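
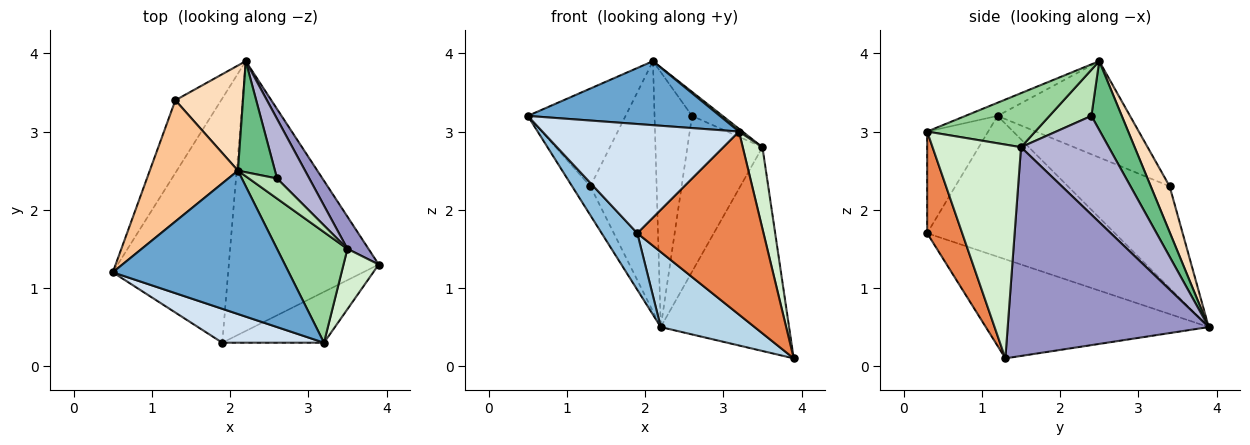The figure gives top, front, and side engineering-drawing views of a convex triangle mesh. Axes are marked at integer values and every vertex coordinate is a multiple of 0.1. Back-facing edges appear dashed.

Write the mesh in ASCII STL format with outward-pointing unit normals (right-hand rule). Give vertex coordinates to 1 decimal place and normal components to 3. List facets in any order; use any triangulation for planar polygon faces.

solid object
 facet normal -0.068 -0.407 0.911
  outer loop
   vertex 3.2 0.3 3.0
   vertex 2.1 2.5 3.9
   vertex 0.5 1.2 3.2
  endloop
 endfacet
 facet normal -0.765 -0.145 -0.627
  outer loop
   vertex 1.9 0.3 1.7
   vertex 0.5 1.2 3.2
   vertex 2.2 3.9 0.5
  endloop
 endfacet
 facet normal -0.537 -0.226 -0.813
  outer loop
   vertex 1.9 0.3 1.7
   vertex 2.2 3.9 0.5
   vertex 3.9 1.3 0.1
  endloop
 endfacet
 facet normal -0.284 -0.916 0.284
  outer loop
   vertex 1.9 0.3 1.7
   vertex 3.2 0.3 3.0
   vertex 0.5 1.2 3.2
  endloop
 endfacet
 facet normal 0.259 -0.931 -0.259
  outer loop
   vertex 1.9 0.3 1.7
   vertex 3.9 1.3 0.1
   vertex 3.2 0.3 3.0
  endloop
 endfacet
 facet normal -0.900 0.162 -0.405
  outer loop
   vertex 1.3 3.4 2.3
   vertex 2.2 3.9 0.5
   vertex 0.5 1.2 3.2
  endloop
 endfacet
 facet normal -0.648 0.478 0.593
  outer loop
   vertex 1.3 3.4 2.3
   vertex 0.5 1.2 3.2
   vertex 2.1 2.5 3.9
  endloop
 endfacet
 facet normal 0.254 0.892 0.375
  outer loop
   vertex 1.3 3.4 2.3
   vertex 2.1 2.5 3.9
   vertex 2.2 3.9 0.5
  endloop
 endfacet
 facet normal 0.596 0.736 0.321
  outer loop
   vertex 2.6 2.4 3.2
   vertex 2.2 3.9 0.5
   vertex 2.1 2.5 3.9
  endloop
 endfacet
 facet normal 0.609 -0.020 0.793
  outer loop
   vertex 3.5 1.5 2.8
   vertex 2.1 2.5 3.9
   vertex 3.2 0.3 3.0
  endloop
 endfacet
 facet normal 0.725 0.528 0.442
  outer loop
   vertex 3.5 1.5 2.8
   vertex 2.6 2.4 3.2
   vertex 2.1 2.5 3.9
  endloop
 endfacet
 facet normal 0.964 -0.214 0.159
  outer loop
   vertex 3.5 1.5 2.8
   vertex 3.2 0.3 3.0
   vertex 3.9 1.3 0.1
  endloop
 endfacet
 facet normal 0.840 0.536 0.085
  outer loop
   vertex 3.5 1.5 2.8
   vertex 3.9 1.3 0.1
   vertex 2.2 3.9 0.5
  endloop
 endfacet
 facet normal 0.738 0.631 0.241
  outer loop
   vertex 3.5 1.5 2.8
   vertex 2.2 3.9 0.5
   vertex 2.6 2.4 3.2
  endloop
 endfacet
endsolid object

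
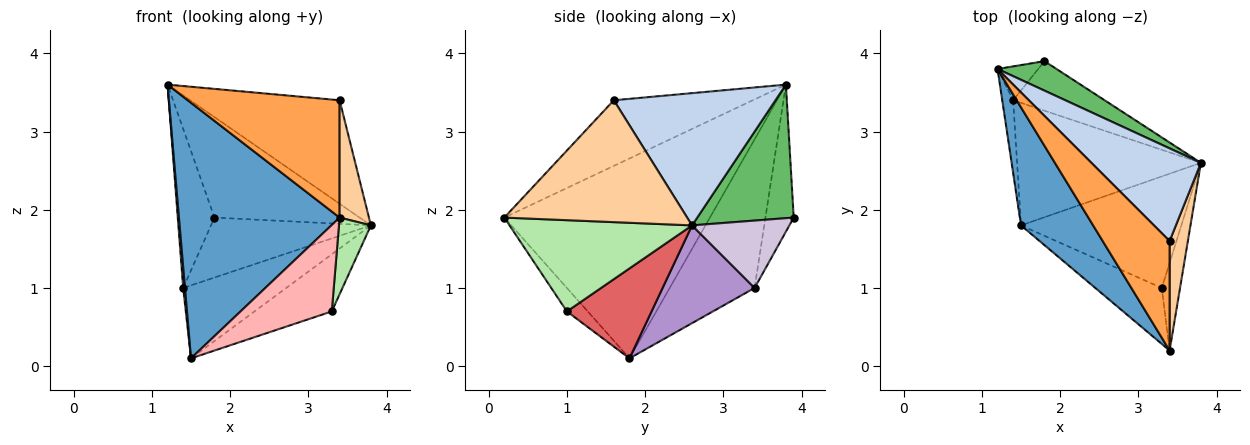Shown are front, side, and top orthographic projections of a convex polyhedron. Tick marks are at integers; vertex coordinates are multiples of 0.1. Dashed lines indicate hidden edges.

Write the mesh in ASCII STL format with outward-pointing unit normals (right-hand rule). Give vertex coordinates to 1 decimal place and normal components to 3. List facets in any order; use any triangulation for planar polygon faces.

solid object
 facet normal -0.758 -0.592 0.273
  outer loop
   vertex 1.5 1.8 0.1
   vertex 3.4 0.2 1.9
   vertex 1.2 3.8 3.6
  endloop
 endfacet
 facet normal 0.627 0.580 0.519
  outer loop
   vertex 3.4 1.6 3.4
   vertex 3.8 2.6 1.8
   vertex 1.2 3.8 3.6
  endloop
 endfacet
 facet normal -0.556 -0.608 0.567
  outer loop
   vertex 3.4 1.6 3.4
   vertex 1.2 3.8 3.6
   vertex 3.4 0.2 1.9
  endloop
 endfacet
 facet normal 0.977 -0.157 0.146
  outer loop
   vertex 3.4 1.6 3.4
   vertex 3.4 0.2 1.9
   vertex 3.8 2.6 1.8
  endloop
 endfacet
 facet normal 0.538 0.809 0.237
  outer loop
   vertex 1.8 3.9 1.9
   vertex 1.2 3.8 3.6
   vertex 3.8 2.6 1.8
  endloop
 endfacet
 facet normal 0.966 -0.169 -0.193
  outer loop
   vertex 3.3 1.0 0.7
   vertex 3.8 2.6 1.8
   vertex 3.4 0.2 1.9
  endloop
 endfacet
 facet normal 0.447 0.408 -0.796
  outer loop
   vertex 3.3 1.0 0.7
   vertex 1.5 1.8 0.1
   vertex 3.8 2.6 1.8
  endloop
 endfacet
 facet normal -0.188 -0.824 -0.534
  outer loop
   vertex 3.3 1.0 0.7
   vertex 3.4 0.2 1.9
   vertex 1.5 1.8 0.1
  endloop
 endfacet
 facet normal 0.416 0.466 -0.781
  outer loop
   vertex 1.4 3.4 1.0
   vertex 3.8 2.6 1.8
   vertex 1.5 1.8 0.1
  endloop
 endfacet
 facet normal 0.425 0.698 -0.577
  outer loop
   vertex 1.4 3.4 1.0
   vertex 1.8 3.9 1.9
   vertex 3.8 2.6 1.8
  endloop
 endfacet
 facet normal -0.997 -0.021 -0.073
  outer loop
   vertex 1.4 3.4 1.0
   vertex 1.5 1.8 0.1
   vertex 1.2 3.8 3.6
  endloop
 endfacet
 facet normal -0.602 0.781 -0.166
  outer loop
   vertex 1.4 3.4 1.0
   vertex 1.2 3.8 3.6
   vertex 1.8 3.9 1.9
  endloop
 endfacet
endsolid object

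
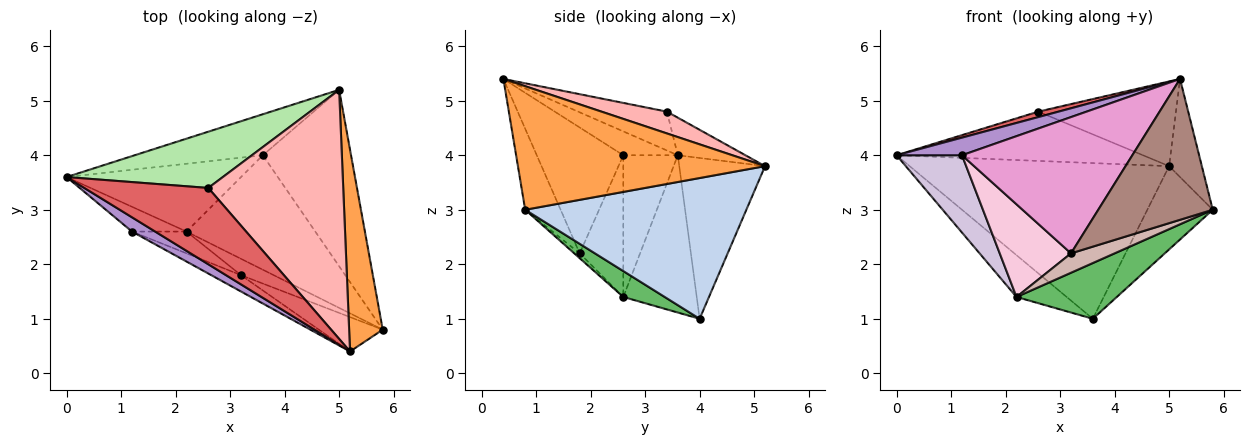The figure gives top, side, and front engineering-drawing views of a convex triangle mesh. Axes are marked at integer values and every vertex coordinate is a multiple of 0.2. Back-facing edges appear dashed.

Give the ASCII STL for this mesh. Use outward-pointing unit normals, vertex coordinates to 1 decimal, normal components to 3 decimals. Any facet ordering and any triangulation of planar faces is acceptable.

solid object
 facet normal -0.304 0.921 -0.243
  outer loop
   vertex 3.6 4.0 1.0
   vertex 0.0 3.6 4.0
   vertex 5.0 5.2 3.8
  endloop
 endfacet
 facet normal 0.822 0.243 -0.515
  outer loop
   vertex 3.6 4.0 1.0
   vertex 5.0 5.2 3.8
   vertex 5.8 0.8 3.0
  endloop
 endfacet
 facet normal 0.957 0.127 0.260
  outer loop
   vertex 5.2 0.4 5.4
   vertex 5.8 0.8 3.0
   vertex 5.0 5.2 3.8
  endloop
 endfacet
 facet normal -0.609 0.416 -0.675
  outer loop
   vertex 2.2 2.6 1.4
   vertex 0.0 3.6 4.0
   vertex 3.6 4.0 1.0
  endloop
 endfacet
 facet normal 0.178 -0.431 -0.885
  outer loop
   vertex 2.2 2.6 1.4
   vertex 3.6 4.0 1.0
   vertex 5.8 0.8 3.0
  endloop
 endfacet
 facet normal -0.178 0.648 0.740
  outer loop
   vertex 2.6 3.4 4.8
   vertex 5.0 5.2 3.8
   vertex 0.0 3.6 4.0
  endloop
 endfacet
 facet normal -0.298 -0.068 0.952
  outer loop
   vertex 2.6 3.4 4.8
   vertex 0.0 3.6 4.0
   vertex 5.2 0.4 5.4
  endloop
 endfacet
 facet normal 0.151 0.318 0.936
  outer loop
   vertex 2.6 3.4 4.8
   vertex 5.2 0.4 5.4
   vertex 5.0 5.2 3.8
  endloop
 endfacet
 facet normal -0.544 -0.652 0.528
  outer loop
   vertex 1.2 2.6 4.0
   vertex 5.2 0.4 5.4
   vertex 0.0 3.6 4.0
  endloop
 endfacet
 facet normal -0.622 -0.746 -0.239
  outer loop
   vertex 1.2 2.6 4.0
   vertex 0.0 3.6 4.0
   vertex 2.2 2.6 1.4
  endloop
 endfacet
 facet normal -0.288 -0.930 -0.227
  outer loop
   vertex 3.2 1.8 2.2
   vertex 5.8 0.8 3.0
   vertex 5.2 0.4 5.4
  endloop
 endfacet
 facet normal -0.095 -0.761 -0.642
  outer loop
   vertex 3.2 1.8 2.2
   vertex 2.2 2.6 1.4
   vertex 5.8 0.8 3.0
  endloop
 endfacet
 facet normal -0.450 -0.886 -0.106
  outer loop
   vertex 3.2 1.8 2.2
   vertex 5.2 0.4 5.4
   vertex 1.2 2.6 4.0
  endloop
 endfacet
 facet normal -0.512 -0.836 -0.197
  outer loop
   vertex 3.2 1.8 2.2
   vertex 1.2 2.6 4.0
   vertex 2.2 2.6 1.4
  endloop
 endfacet
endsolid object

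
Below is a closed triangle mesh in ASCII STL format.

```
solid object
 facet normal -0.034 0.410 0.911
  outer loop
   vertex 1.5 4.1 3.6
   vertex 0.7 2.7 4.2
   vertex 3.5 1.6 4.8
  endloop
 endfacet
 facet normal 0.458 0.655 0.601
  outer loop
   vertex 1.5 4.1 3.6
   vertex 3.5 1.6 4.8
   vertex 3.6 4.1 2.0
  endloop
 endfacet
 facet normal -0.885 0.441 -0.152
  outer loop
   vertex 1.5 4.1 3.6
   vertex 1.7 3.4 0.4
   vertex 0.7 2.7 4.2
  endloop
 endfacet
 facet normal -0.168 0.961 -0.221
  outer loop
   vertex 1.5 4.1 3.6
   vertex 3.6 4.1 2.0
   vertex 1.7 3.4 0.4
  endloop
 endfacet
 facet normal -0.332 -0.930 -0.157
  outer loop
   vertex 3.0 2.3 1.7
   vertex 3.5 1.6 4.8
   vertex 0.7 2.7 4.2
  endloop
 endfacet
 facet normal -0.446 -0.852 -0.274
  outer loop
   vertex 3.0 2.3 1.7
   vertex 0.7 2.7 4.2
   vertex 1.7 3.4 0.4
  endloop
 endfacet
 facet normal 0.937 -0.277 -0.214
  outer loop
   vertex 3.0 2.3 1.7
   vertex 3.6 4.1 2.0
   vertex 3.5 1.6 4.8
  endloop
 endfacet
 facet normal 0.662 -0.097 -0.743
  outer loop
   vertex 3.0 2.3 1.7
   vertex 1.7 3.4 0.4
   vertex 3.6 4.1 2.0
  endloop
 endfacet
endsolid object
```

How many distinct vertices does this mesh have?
6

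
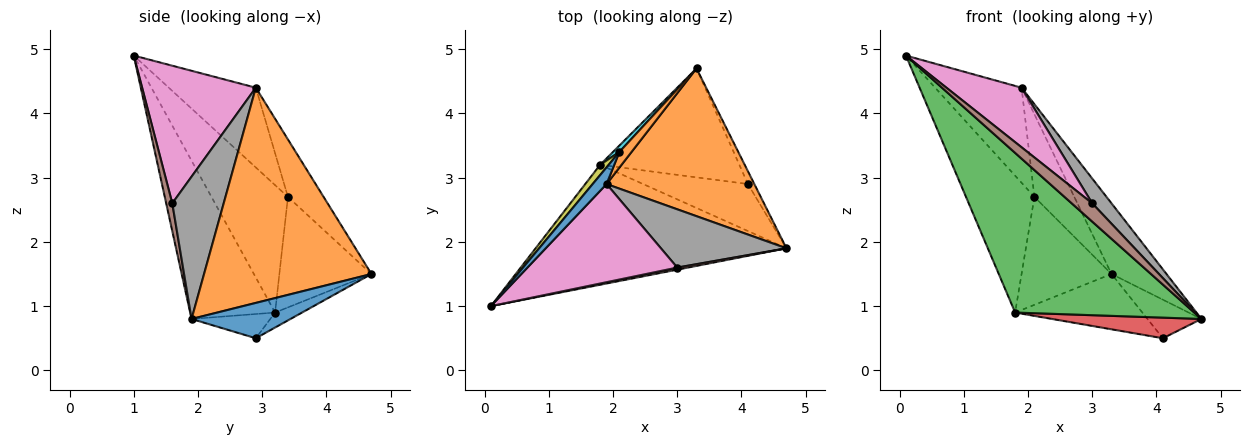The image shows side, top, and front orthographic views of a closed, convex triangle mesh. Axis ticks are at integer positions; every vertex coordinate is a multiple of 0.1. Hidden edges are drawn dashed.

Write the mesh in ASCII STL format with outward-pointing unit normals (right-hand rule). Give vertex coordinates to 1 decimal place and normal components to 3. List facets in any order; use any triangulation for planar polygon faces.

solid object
 facet normal 0.867 0.473 -0.158
  outer loop
   vertex 4.1 2.9 0.5
   vertex 3.3 4.7 1.5
   vertex 4.7 1.9 0.8
  endloop
 endfacet
 facet normal 0.796 0.261 0.546
  outer loop
   vertex 1.9 2.9 4.4
   vertex 4.7 1.9 0.8
   vertex 3.3 4.7 1.5
  endloop
 endfacet
 facet normal -0.354 -0.748 -0.562
  outer loop
   vertex 1.8 3.2 0.9
   vertex 4.7 1.9 0.8
   vertex 0.1 1.0 4.9
  endloop
 endfacet
 facet normal -0.207 -0.393 -0.896
  outer loop
   vertex 1.8 3.2 0.9
   vertex 4.1 2.9 0.5
   vertex 4.7 1.9 0.8
  endloop
 endfacet
 facet normal -0.096 0.451 -0.888
  outer loop
   vertex 1.8 3.2 0.9
   vertex 3.3 4.7 1.5
   vertex 4.1 2.9 0.5
  endloop
 endfacet
 facet normal 0.284 -0.953 0.109
  outer loop
   vertex 3.0 1.6 2.6
   vertex 0.1 1.0 4.9
   vertex 4.7 1.9 0.8
  endloop
 endfacet
 facet normal 0.618 -0.408 0.672
  outer loop
   vertex 3.0 1.6 2.6
   vertex 1.9 2.9 4.4
   vertex 0.1 1.0 4.9
  endloop
 endfacet
 facet normal 0.722 -0.271 0.637
  outer loop
   vertex 3.0 1.6 2.6
   vertex 4.7 1.9 0.8
   vertex 1.9 2.9 4.4
  endloop
 endfacet
 facet normal -0.744 0.666 0.050
  outer loop
   vertex 2.1 3.4 2.7
   vertex 1.8 3.2 0.9
   vertex 0.1 1.0 4.9
  endloop
 endfacet
 facet normal -0.715 0.698 0.042
  outer loop
   vertex 2.1 3.4 2.7
   vertex 3.3 4.7 1.5
   vertex 1.8 3.2 0.9
  endloop
 endfacet
 facet normal -0.704 0.699 0.123
  outer loop
   vertex 2.1 3.4 2.7
   vertex 0.1 1.0 4.9
   vertex 1.9 2.9 4.4
  endloop
 endfacet
 facet normal -0.660 0.738 0.139
  outer loop
   vertex 2.1 3.4 2.7
   vertex 1.9 2.9 4.4
   vertex 3.3 4.7 1.5
  endloop
 endfacet
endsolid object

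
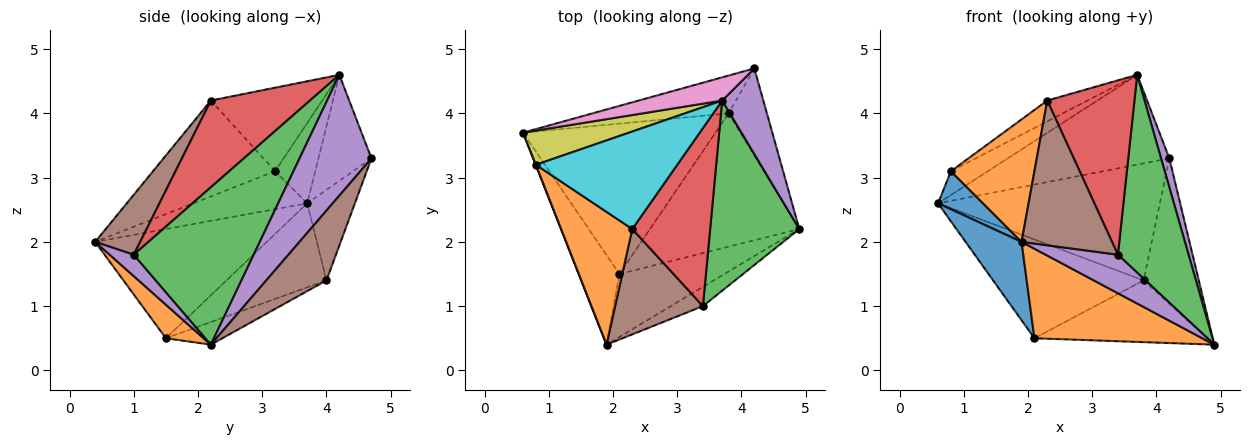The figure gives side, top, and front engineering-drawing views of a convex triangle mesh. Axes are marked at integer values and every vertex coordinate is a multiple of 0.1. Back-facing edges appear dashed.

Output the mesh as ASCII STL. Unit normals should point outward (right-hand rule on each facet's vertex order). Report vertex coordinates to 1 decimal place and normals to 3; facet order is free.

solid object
 facet normal -0.896 -0.292 -0.334
  outer loop
   vertex 2.1 1.5 0.5
   vertex 1.9 0.4 2.0
   vertex 0.6 3.7 2.6
  endloop
 endfacet
 facet normal 0.181 -0.804 -0.566
  outer loop
   vertex 2.1 1.5 0.5
   vertex 4.9 2.2 0.4
   vertex 1.9 0.4 2.0
  endloop
 endfacet
 facet normal -0.343 0.516 -0.785
  outer loop
   vertex 3.8 4.0 1.4
   vertex 2.1 1.5 0.5
   vertex 0.6 3.7 2.6
  endloop
 endfacet
 facet normal -0.136 0.416 -0.899
  outer loop
   vertex 3.8 4.0 1.4
   vertex 4.9 2.2 0.4
   vertex 2.1 1.5 0.5
  endloop
 endfacet
 facet normal 0.941 -0.108 0.320
  outer loop
   vertex 4.2 4.7 3.3
   vertex 3.7 4.2 4.6
   vertex 4.9 2.2 0.4
  endloop
 endfacet
 facet normal 0.684 0.626 -0.375
  outer loop
   vertex 4.2 4.7 3.3
   vertex 4.9 2.2 0.4
   vertex 3.8 4.0 1.4
  endloop
 endfacet
 facet normal -0.303 0.923 0.238
  outer loop
   vertex 4.2 4.7 3.3
   vertex 0.6 3.7 2.6
   vertex 3.7 4.2 4.6
  endloop
 endfacet
 facet normal -0.200 0.932 -0.301
  outer loop
   vertex 4.2 4.7 3.3
   vertex 3.8 4.0 1.4
   vertex 0.6 3.7 2.6
  endloop
 endfacet
 facet normal -0.528 0.486 0.697
  outer loop
   vertex 0.8 3.2 3.1
   vertex 3.7 4.2 4.6
   vertex 0.6 3.7 2.6
  endloop
 endfacet
 facet normal -0.500 0.181 0.847
  outer loop
   vertex 0.8 3.2 3.1
   vertex 2.3 2.2 4.2
   vertex 3.7 4.2 4.6
  endloop
 endfacet
 facet normal -0.930 -0.367 0.005
  outer loop
   vertex 0.8 3.2 3.1
   vertex 0.6 3.7 2.6
   vertex 1.9 0.4 2.0
  endloop
 endfacet
 facet normal -0.704 -0.482 0.522
  outer loop
   vertex 0.8 3.2 3.1
   vertex 1.9 0.4 2.0
   vertex 2.3 2.2 4.2
  endloop
 endfacet
 facet normal 0.774 -0.456 0.439
  outer loop
   vertex 3.4 1.0 1.8
   vertex 4.9 2.2 0.4
   vertex 3.7 4.2 4.6
  endloop
 endfacet
 facet normal 0.623 -0.548 0.559
  outer loop
   vertex 3.4 1.0 1.8
   vertex 3.7 4.2 4.6
   vertex 2.3 2.2 4.2
  endloop
 endfacet
 facet normal 0.286 -0.857 -0.429
  outer loop
   vertex 3.4 1.0 1.8
   vertex 1.9 0.4 2.0
   vertex 4.9 2.2 0.4
  endloop
 endfacet
 facet normal 0.373 -0.750 0.546
  outer loop
   vertex 3.4 1.0 1.8
   vertex 2.3 2.2 4.2
   vertex 1.9 0.4 2.0
  endloop
 endfacet
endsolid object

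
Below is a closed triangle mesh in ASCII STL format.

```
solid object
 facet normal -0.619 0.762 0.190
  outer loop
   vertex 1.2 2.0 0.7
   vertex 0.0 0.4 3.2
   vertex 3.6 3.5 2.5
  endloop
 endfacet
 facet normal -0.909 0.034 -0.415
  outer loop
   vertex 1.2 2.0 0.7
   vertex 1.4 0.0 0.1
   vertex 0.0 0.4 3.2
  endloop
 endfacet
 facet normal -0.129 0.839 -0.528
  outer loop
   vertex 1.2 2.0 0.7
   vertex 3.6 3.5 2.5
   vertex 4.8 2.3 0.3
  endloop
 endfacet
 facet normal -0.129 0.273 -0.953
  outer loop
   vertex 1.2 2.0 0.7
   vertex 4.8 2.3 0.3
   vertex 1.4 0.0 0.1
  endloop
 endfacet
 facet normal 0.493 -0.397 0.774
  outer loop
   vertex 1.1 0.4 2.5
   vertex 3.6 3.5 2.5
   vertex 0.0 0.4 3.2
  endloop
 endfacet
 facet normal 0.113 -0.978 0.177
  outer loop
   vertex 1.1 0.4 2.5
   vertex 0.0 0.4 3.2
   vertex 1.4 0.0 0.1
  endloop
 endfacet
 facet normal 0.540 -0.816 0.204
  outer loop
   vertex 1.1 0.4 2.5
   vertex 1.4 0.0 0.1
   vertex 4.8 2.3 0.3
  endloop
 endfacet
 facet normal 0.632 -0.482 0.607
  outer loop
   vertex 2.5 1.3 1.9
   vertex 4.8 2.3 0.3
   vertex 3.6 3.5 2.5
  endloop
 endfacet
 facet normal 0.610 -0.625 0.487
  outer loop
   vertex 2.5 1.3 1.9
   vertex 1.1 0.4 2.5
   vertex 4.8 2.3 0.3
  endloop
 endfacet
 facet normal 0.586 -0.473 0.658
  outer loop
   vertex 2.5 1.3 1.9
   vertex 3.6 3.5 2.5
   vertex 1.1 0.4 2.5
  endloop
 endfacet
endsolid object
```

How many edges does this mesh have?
15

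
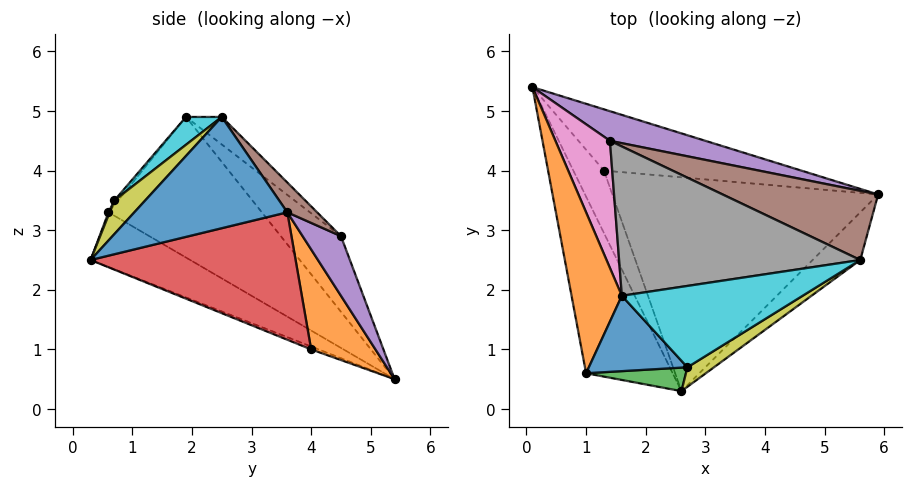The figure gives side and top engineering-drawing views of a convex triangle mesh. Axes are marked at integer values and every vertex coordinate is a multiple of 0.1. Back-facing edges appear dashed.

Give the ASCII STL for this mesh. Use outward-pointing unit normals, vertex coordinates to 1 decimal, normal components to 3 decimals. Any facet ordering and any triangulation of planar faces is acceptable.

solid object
 facet normal 0.709 -0.636 -0.304
  outer loop
   vertex 5.6 2.5 4.9
   vertex 2.6 0.3 2.5
   vertex 5.9 3.6 3.3
  endloop
 endfacet
 facet normal 0.451 0.069 -0.890
  outer loop
   vertex 1.3 4.0 1.0
   vertex 0.1 5.4 0.5
   vertex 5.9 3.6 3.3
  endloop
 endfacet
 facet normal -0.087 -0.400 -0.912
  outer loop
   vertex 1.3 4.0 1.0
   vertex 2.6 0.3 2.5
   vertex 0.1 5.4 0.5
  endloop
 endfacet
 facet normal 0.423 -0.209 -0.882
  outer loop
   vertex 1.3 4.0 1.0
   vertex 5.9 3.6 3.3
   vertex 2.6 0.3 2.5
  endloop
 endfacet
 facet normal 0.166 0.950 0.266
  outer loop
   vertex 1.4 4.5 2.9
   vertex 5.9 3.6 3.3
   vertex 0.1 5.4 0.5
  endloop
 endfacet
 facet normal 0.111 0.809 0.577
  outer loop
   vertex 1.4 4.5 2.9
   vertex 5.6 2.5 4.9
   vertex 5.9 3.6 3.3
  endloop
 endfacet
 facet normal -0.756 0.361 0.545
  outer loop
   vertex 1.4 4.5 2.9
   vertex 0.1 5.4 0.5
   vertex 1.6 1.9 4.9
  endloop
 endfacet
 facet normal -0.090 0.603 0.793
  outer loop
   vertex 1.4 4.5 2.9
   vertex 1.6 1.9 4.9
   vertex 5.6 2.5 4.9
  endloop
 endfacet
 facet normal 0.390 -0.868 0.308
  outer loop
   vertex 2.7 0.7 3.5
   vertex 2.6 0.3 2.5
   vertex 5.6 2.5 4.9
  endloop
 endfacet
 facet normal 0.107 -0.712 0.694
  outer loop
   vertex 2.7 0.7 3.5
   vertex 5.6 2.5 4.9
   vertex 1.6 1.9 4.9
  endloop
 endfacet
 facet normal -0.030 -0.770 0.637
  outer loop
   vertex 1.0 0.6 3.3
   vertex 2.7 0.7 3.5
   vertex 1.6 1.9 4.9
  endloop
 endfacet
 facet normal -0.941 0.020 0.337
  outer loop
   vertex 1.0 0.6 3.3
   vertex 1.6 1.9 4.9
   vertex 0.1 5.4 0.5
  endloop
 endfacet
 facet normal 0.011 -0.929 0.370
  outer loop
   vertex 1.0 0.6 3.3
   vertex 2.6 0.3 2.5
   vertex 2.7 0.7 3.5
  endloop
 endfacet
 facet normal -0.459 -0.510 -0.727
  outer loop
   vertex 1.0 0.6 3.3
   vertex 0.1 5.4 0.5
   vertex 2.6 0.3 2.5
  endloop
 endfacet
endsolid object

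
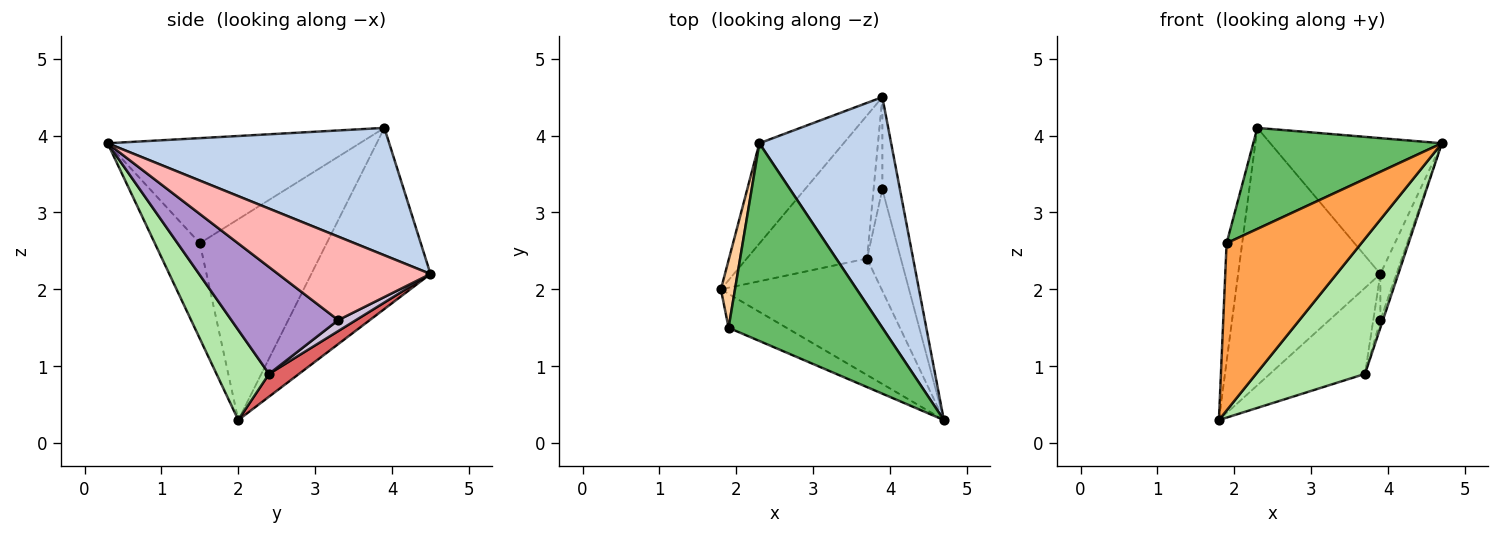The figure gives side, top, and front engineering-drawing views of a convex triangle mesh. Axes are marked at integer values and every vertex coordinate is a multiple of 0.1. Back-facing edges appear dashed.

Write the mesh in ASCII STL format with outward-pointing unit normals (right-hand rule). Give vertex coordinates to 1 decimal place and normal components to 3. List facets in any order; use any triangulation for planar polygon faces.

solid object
 facet normal -0.615 0.734 -0.286
  outer loop
   vertex 2.3 3.9 4.1
   vertex 3.9 4.5 2.2
   vertex 1.8 2.0 0.3
  endloop
 endfacet
 facet normal 0.640 0.390 0.662
  outer loop
   vertex 2.3 3.9 4.1
   vertex 4.7 0.3 3.9
   vertex 3.9 4.5 2.2
  endloop
 endfacet
 facet normal -0.311 -0.931 -0.189
  outer loop
   vertex 1.9 1.5 2.6
   vertex 1.8 2.0 0.3
   vertex 4.7 0.3 3.9
  endloop
 endfacet
 facet normal -0.990 0.122 0.069
  outer loop
   vertex 1.9 1.5 2.6
   vertex 2.3 3.9 4.1
   vertex 1.8 2.0 0.3
  endloop
 endfacet
 facet normal -0.520 -0.389 0.761
  outer loop
   vertex 1.9 1.5 2.6
   vertex 4.7 0.3 3.9
   vertex 2.3 3.9 4.1
  endloop
 endfacet
 facet normal 0.343 -0.712 -0.613
  outer loop
   vertex 3.7 2.4 0.9
   vertex 4.7 0.3 3.9
   vertex 1.8 2.0 0.3
  endloop
 endfacet
 facet normal 0.160 0.508 -0.846
  outer loop
   vertex 3.7 2.4 0.9
   vertex 1.8 2.0 0.3
   vertex 3.9 4.5 2.2
  endloop
 endfacet
 facet normal 0.973 0.102 -0.205
  outer loop
   vertex 3.9 3.3 1.6
   vertex 3.9 4.5 2.2
   vertex 4.7 0.3 3.9
  endloop
 endfacet
 facet normal 0.953 0.023 -0.302
  outer loop
   vertex 3.9 3.3 1.6
   vertex 4.7 0.3 3.9
   vertex 3.7 2.4 0.9
  endloop
 endfacet
 facet normal 0.745 0.298 -0.596
  outer loop
   vertex 3.9 3.3 1.6
   vertex 3.7 2.4 0.9
   vertex 3.9 4.5 2.2
  endloop
 endfacet
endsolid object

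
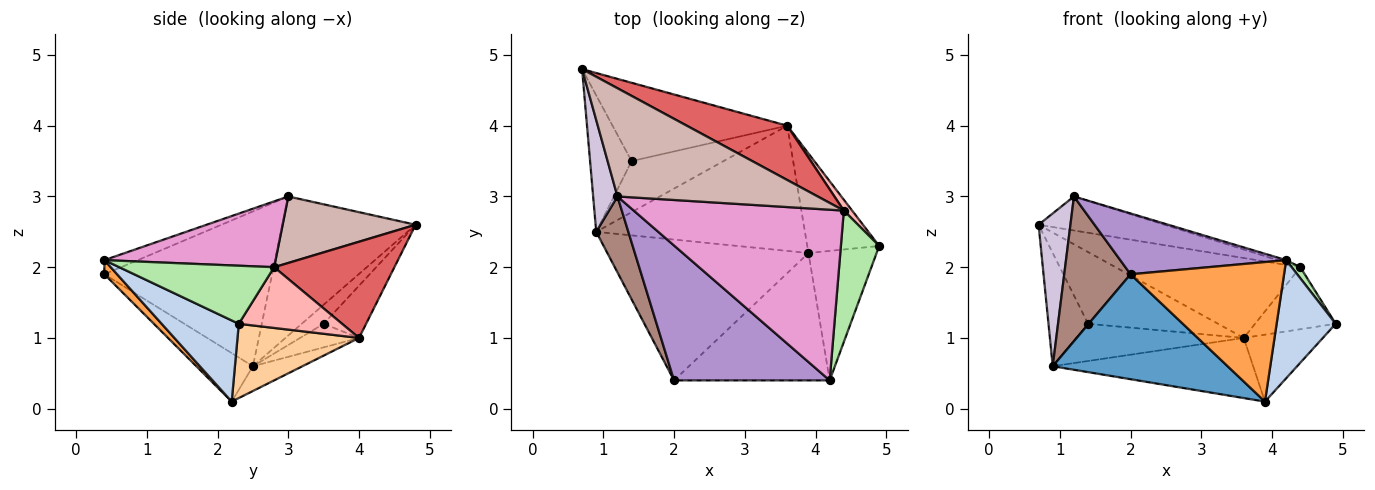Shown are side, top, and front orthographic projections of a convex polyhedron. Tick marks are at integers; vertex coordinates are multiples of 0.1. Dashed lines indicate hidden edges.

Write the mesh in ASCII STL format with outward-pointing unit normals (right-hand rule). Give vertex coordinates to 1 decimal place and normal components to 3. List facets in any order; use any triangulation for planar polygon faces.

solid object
 facet normal -0.190 -0.587 -0.787
  outer loop
   vertex 0.9 2.5 0.6
   vertex 3.9 2.2 0.1
   vertex 2.0 0.4 1.9
  endloop
 endfacet
 facet normal 0.661 -0.506 -0.555
  outer loop
   vertex 4.2 0.4 2.1
   vertex 3.9 2.2 0.1
   vertex 4.9 2.3 1.2
  endloop
 endfacet
 facet normal 0.061 -0.737 -0.673
  outer loop
   vertex 4.2 0.4 2.1
   vertex 2.0 0.4 1.9
   vertex 3.9 2.2 0.1
  endloop
 endfacet
 facet normal 0.651 0.424 -0.630
  outer loop
   vertex 3.6 4.0 1.0
   vertex 4.9 2.3 1.2
   vertex 3.9 2.2 0.1
  endloop
 endfacet
 facet normal -0.106 0.430 -0.896
  outer loop
   vertex 3.6 4.0 1.0
   vertex 3.9 2.2 0.1
   vertex 0.9 2.5 0.6
  endloop
 endfacet
 facet normal 0.834 -0.047 0.550
  outer loop
   vertex 4.4 2.8 2.0
   vertex 4.2 0.4 2.1
   vertex 4.9 2.3 1.2
  endloop
 endfacet
 facet normal 0.474 0.728 0.495
  outer loop
   vertex 4.4 2.8 2.0
   vertex 3.6 4.0 1.0
   vertex 0.7 4.8 2.6
  endloop
 endfacet
 facet normal 0.784 0.612 0.107
  outer loop
   vertex 4.4 2.8 2.0
   vertex 4.9 2.3 1.2
   vertex 3.6 4.0 1.0
  endloop
 endfacet
 facet normal -0.083 -0.410 0.908
  outer loop
   vertex 1.2 3.0 3.0
   vertex 2.0 0.4 1.9
   vertex 4.2 0.4 2.1
  endloop
 endfacet
 facet normal -0.959 -0.229 0.168
  outer loop
   vertex 1.2 3.0 3.0
   vertex 0.7 4.8 2.6
   vertex 0.9 2.5 0.6
  endloop
 endfacet
 facet normal -0.913 -0.361 0.189
  outer loop
   vertex 1.2 3.0 3.0
   vertex 0.9 2.5 0.6
   vertex 2.0 0.4 1.9
  endloop
 endfacet
 facet normal 0.302 0.286 0.909
  outer loop
   vertex 1.2 3.0 3.0
   vertex 4.4 2.8 2.0
   vertex 0.7 4.8 2.6
  endloop
 endfacet
 facet normal 0.299 0.015 0.954
  outer loop
   vertex 1.2 3.0 3.0
   vertex 4.2 0.4 2.1
   vertex 4.4 2.8 2.0
  endloop
 endfacet
 facet normal -0.333 0.602 -0.726
  outer loop
   vertex 1.4 3.5 1.2
   vertex 0.9 2.5 0.6
   vertex 0.7 4.8 2.6
  endloop
 endfacet
 facet normal -0.215 0.660 -0.720
  outer loop
   vertex 1.4 3.5 1.2
   vertex 0.7 4.8 2.6
   vertex 3.6 4.0 1.0
  endloop
 endfacet
 facet normal -0.203 0.576 -0.792
  outer loop
   vertex 1.4 3.5 1.2
   vertex 3.6 4.0 1.0
   vertex 0.9 2.5 0.6
  endloop
 endfacet
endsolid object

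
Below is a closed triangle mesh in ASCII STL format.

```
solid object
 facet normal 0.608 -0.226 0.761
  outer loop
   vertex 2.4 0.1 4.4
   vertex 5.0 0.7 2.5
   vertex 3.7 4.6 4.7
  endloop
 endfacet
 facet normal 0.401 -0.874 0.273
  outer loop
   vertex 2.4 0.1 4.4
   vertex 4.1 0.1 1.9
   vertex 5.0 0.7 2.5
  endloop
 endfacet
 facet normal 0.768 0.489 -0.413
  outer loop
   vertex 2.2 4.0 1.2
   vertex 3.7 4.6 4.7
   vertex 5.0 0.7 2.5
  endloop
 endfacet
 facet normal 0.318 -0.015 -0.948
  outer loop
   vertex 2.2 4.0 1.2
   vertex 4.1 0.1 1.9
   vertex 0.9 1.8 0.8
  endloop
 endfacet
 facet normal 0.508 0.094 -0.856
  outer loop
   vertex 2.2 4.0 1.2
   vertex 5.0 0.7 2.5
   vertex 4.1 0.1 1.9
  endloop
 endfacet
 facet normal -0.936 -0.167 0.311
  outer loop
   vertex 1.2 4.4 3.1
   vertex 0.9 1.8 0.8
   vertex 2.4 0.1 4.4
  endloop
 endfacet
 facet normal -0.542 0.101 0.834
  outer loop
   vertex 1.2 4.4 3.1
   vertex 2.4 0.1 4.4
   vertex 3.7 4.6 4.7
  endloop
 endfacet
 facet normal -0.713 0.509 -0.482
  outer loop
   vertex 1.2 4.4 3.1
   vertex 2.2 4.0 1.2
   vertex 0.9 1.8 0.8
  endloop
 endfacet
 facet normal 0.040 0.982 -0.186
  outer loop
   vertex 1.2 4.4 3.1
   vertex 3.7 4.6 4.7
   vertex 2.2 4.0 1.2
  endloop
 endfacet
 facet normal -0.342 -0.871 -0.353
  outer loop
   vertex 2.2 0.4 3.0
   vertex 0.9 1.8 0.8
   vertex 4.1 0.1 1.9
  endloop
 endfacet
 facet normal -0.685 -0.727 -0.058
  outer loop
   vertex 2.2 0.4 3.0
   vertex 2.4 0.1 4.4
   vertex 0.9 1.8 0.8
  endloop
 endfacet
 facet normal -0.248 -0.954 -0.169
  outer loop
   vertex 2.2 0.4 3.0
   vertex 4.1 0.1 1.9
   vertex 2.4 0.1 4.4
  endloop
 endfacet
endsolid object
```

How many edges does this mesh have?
18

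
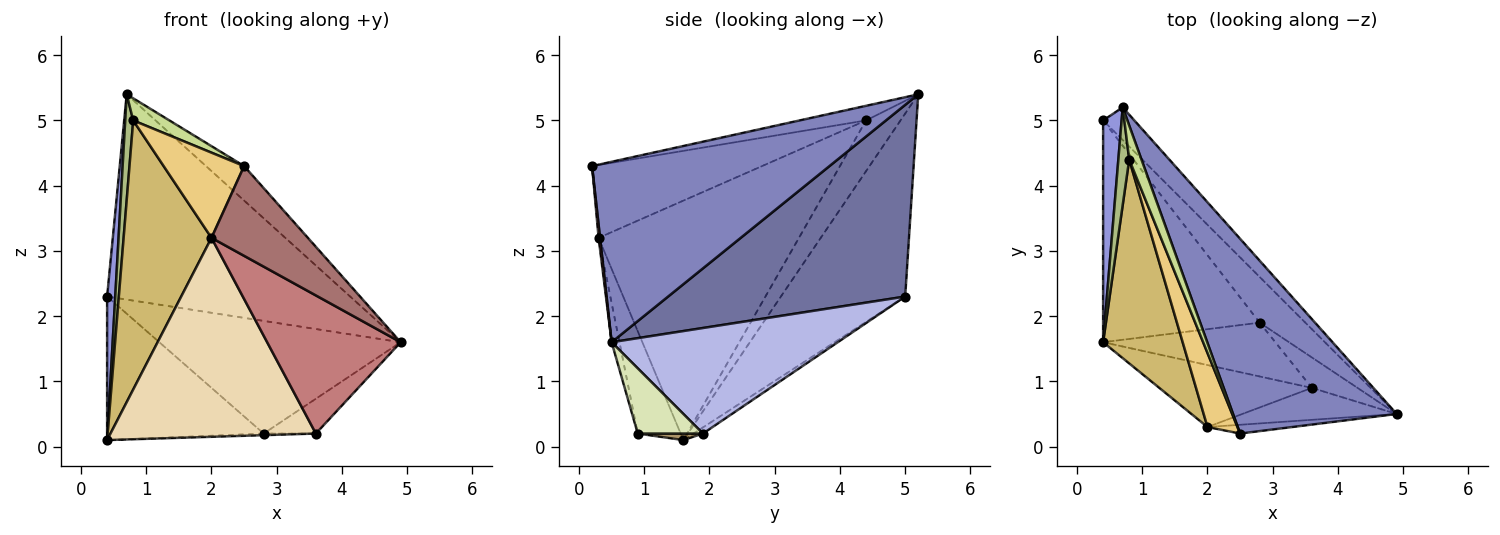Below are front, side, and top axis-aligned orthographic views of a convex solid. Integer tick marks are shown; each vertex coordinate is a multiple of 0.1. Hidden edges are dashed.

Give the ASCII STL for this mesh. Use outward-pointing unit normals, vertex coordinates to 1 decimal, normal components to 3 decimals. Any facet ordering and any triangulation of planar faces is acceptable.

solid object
 facet normal 0.694 0.711 -0.113
  outer loop
   vertex 0.7 5.2 5.4
   vertex 4.9 0.5 1.6
   vertex 0.4 5.0 2.3
  endloop
 endfacet
 facet normal 0.736 0.118 0.667
  outer loop
   vertex 0.7 5.2 5.4
   vertex 2.5 0.2 4.3
   vertex 4.9 0.5 1.6
  endloop
 endfacet
 facet normal -0.993 -0.065 0.100
  outer loop
   vertex 0.7 5.2 5.4
   vertex 0.4 5.0 2.3
   vertex 0.4 1.6 0.1
  endloop
 endfacet
 facet normal 0.656 0.700 -0.284
  outer loop
   vertex 2.8 1.9 0.2
   vertex 0.4 5.0 2.3
   vertex 4.9 0.5 1.6
  endloop
 endfacet
 facet normal -0.033 0.543 -0.839
  outer loop
   vertex 2.8 1.9 0.2
   vertex 0.4 1.6 0.1
   vertex 0.4 5.0 2.3
  endloop
 endfacet
 facet normal -0.954 -0.221 0.204
  outer loop
   vertex 0.8 4.4 5.0
   vertex 0.7 5.2 5.4
   vertex 0.4 1.6 0.1
  endloop
 endfacet
 facet normal -0.707 -0.385 0.593
  outer loop
   vertex 0.8 4.4 5.0
   vertex 2.5 0.2 4.3
   vertex 0.7 5.2 5.4
  endloop
 endfacet
 facet normal 0.685 0.548 -0.480
  outer loop
   vertex 3.6 0.9 0.2
   vertex 2.8 1.9 0.2
   vertex 4.9 0.5 1.6
  endloop
 endfacet
 facet normal 0.038 0.030 -0.999
  outer loop
   vertex 3.6 0.9 0.2
   vertex 0.4 1.6 0.1
   vertex 2.8 1.9 0.2
  endloop
 endfacet
 facet normal -0.876 -0.384 0.291
  outer loop
   vertex 2.0 0.3 3.2
   vertex 0.8 4.4 5.0
   vertex 0.4 1.6 0.1
  endloop
 endfacet
 facet normal -0.847 -0.401 0.349
  outer loop
   vertex 2.0 0.3 3.2
   vertex 2.5 0.2 4.3
   vertex 0.8 4.4 5.0
  endloop
 endfacet
 facet normal -0.196 -0.936 -0.292
  outer loop
   vertex 2.0 0.3 3.2
   vertex 0.4 1.6 0.1
   vertex 3.6 0.9 0.2
  endloop
 endfacet
 facet normal 0.015 -0.995 -0.097
  outer loop
   vertex 2.0 0.3 3.2
   vertex 4.9 0.5 1.6
   vertex 2.5 0.2 4.3
  endloop
 endfacet
 facet normal -0.057 -0.973 -0.225
  outer loop
   vertex 2.0 0.3 3.2
   vertex 3.6 0.9 0.2
   vertex 4.9 0.5 1.6
  endloop
 endfacet
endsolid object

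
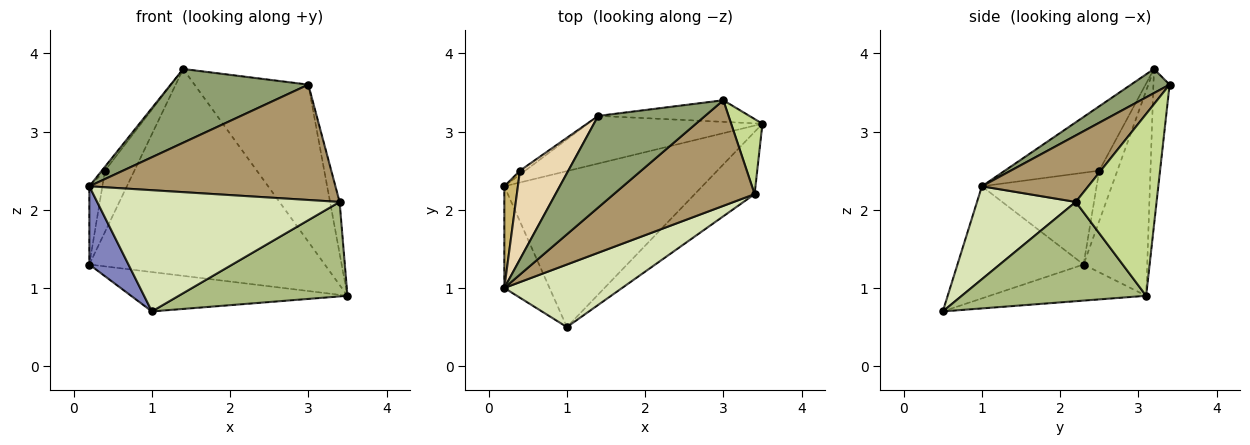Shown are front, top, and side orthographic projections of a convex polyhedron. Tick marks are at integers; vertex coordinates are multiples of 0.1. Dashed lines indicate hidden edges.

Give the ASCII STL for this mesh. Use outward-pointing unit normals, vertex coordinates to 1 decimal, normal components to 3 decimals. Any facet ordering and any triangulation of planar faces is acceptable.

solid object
 facet normal -0.174 0.241 -0.955
  outer loop
   vertex 1.0 0.5 0.7
   vertex 0.2 2.3 1.3
   vertex 3.5 3.1 0.9
  endloop
 endfacet
 facet normal -0.891 -0.276 -0.359
  outer loop
   vertex 0.2 1.0 2.3
   vertex 0.2 2.3 1.3
   vertex 1.0 0.5 0.7
  endloop
 endfacet
 facet normal -0.255 0.942 -0.217
  outer loop
   vertex 1.4 3.2 3.8
   vertex 3.5 3.1 0.9
   vertex 0.2 2.3 1.3
  endloop
 endfacet
 facet normal -0.139 0.981 -0.135
  outer loop
   vertex 1.4 3.2 3.8
   vertex 3.0 3.4 3.6
   vertex 3.5 3.1 0.9
  endloop
 endfacet
 facet normal 0.173 -0.618 0.767
  outer loop
   vertex 1.4 3.2 3.8
   vertex 0.2 1.0 2.3
   vertex 3.0 3.4 3.6
  endloop
 endfacet
 facet normal 0.674 -0.617 -0.406
  outer loop
   vertex 3.4 2.2 2.1
   vertex 1.0 0.5 0.7
   vertex 3.5 3.1 0.9
  endloop
 endfacet
 facet normal 0.979 0.116 0.168
  outer loop
   vertex 3.4 2.2 2.1
   vertex 3.5 3.1 0.9
   vertex 3.0 3.4 3.6
  endloop
 endfacet
 facet normal 0.340 -0.836 0.431
  outer loop
   vertex 3.4 2.2 2.1
   vertex 0.2 1.0 2.3
   vertex 1.0 0.5 0.7
  endloop
 endfacet
 facet normal 0.304 -0.703 0.643
  outer loop
   vertex 3.4 2.2 2.1
   vertex 3.0 3.4 3.6
   vertex 0.2 1.0 2.3
  endloop
 endfacet
 facet normal -0.983 0.112 0.145
  outer loop
   vertex 0.4 2.5 2.5
   vertex 0.2 2.3 1.3
   vertex 0.2 1.0 2.3
  endloop
 endfacet
 facet normal -0.524 0.850 -0.054
  outer loop
   vertex 0.4 2.5 2.5
   vertex 1.4 3.2 3.8
   vertex 0.2 2.3 1.3
  endloop
 endfacet
 facet normal -0.799 0.026 0.600
  outer loop
   vertex 0.4 2.5 2.5
   vertex 0.2 1.0 2.3
   vertex 1.4 3.2 3.8
  endloop
 endfacet
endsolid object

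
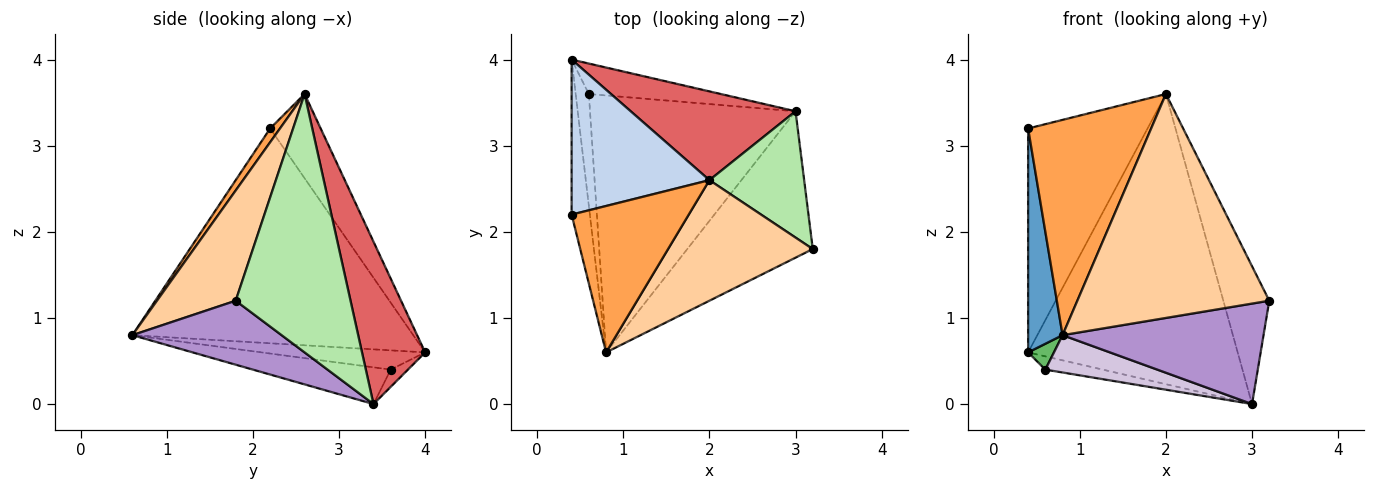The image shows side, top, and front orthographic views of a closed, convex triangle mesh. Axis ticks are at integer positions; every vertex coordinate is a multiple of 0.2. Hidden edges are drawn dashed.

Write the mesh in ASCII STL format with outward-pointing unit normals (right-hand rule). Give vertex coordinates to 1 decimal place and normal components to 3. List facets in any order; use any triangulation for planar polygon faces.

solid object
 facet normal -0.989 -0.121 -0.084
  outer loop
   vertex 0.8 0.6 0.8
   vertex 0.4 2.2 3.2
   vertex 0.4 4.0 0.6
  endloop
 endfacet
 facet normal -0.329 0.777 0.538
  outer loop
   vertex 2.0 2.6 3.6
   vertex 0.4 4.0 0.6
   vertex 0.4 2.2 3.2
  endloop
 endfacet
 facet normal 0.066 -0.825 0.561
  outer loop
   vertex 2.0 2.6 3.6
   vertex 0.4 2.2 3.2
   vertex 0.8 0.6 0.8
  endloop
 endfacet
 facet normal 0.340 -0.828 0.446
  outer loop
   vertex 2.0 2.6 3.6
   vertex 0.8 0.6 0.8
   vertex 3.2 1.8 1.2
  endloop
 endfacet
 facet normal -0.818 -0.129 -0.560
  outer loop
   vertex 0.6 3.6 0.4
   vertex 0.8 0.6 0.8
   vertex 0.4 4.0 0.6
  endloop
 endfacet
 facet normal 0.879 0.352 0.322
  outer loop
   vertex 3.0 3.4 0.0
   vertex 2.0 2.6 3.6
   vertex 3.2 1.8 1.2
  endloop
 endfacet
 facet normal 0.277 0.919 0.281
  outer loop
   vertex 3.0 3.4 0.0
   vertex 0.4 4.0 0.6
   vertex 2.0 2.6 3.6
  endloop
 endfacet
 facet normal -0.119 0.396 -0.911
  outer loop
   vertex 3.0 3.4 0.0
   vertex 0.6 3.6 0.4
   vertex 0.4 4.0 0.6
  endloop
 endfacet
 facet normal 0.387 -0.522 -0.760
  outer loop
   vertex 3.0 3.4 0.0
   vertex 3.2 1.8 1.2
   vertex 0.8 0.6 0.8
  endloop
 endfacet
 facet normal -0.174 -0.142 -0.974
  outer loop
   vertex 3.0 3.4 0.0
   vertex 0.8 0.6 0.8
   vertex 0.6 3.6 0.4
  endloop
 endfacet
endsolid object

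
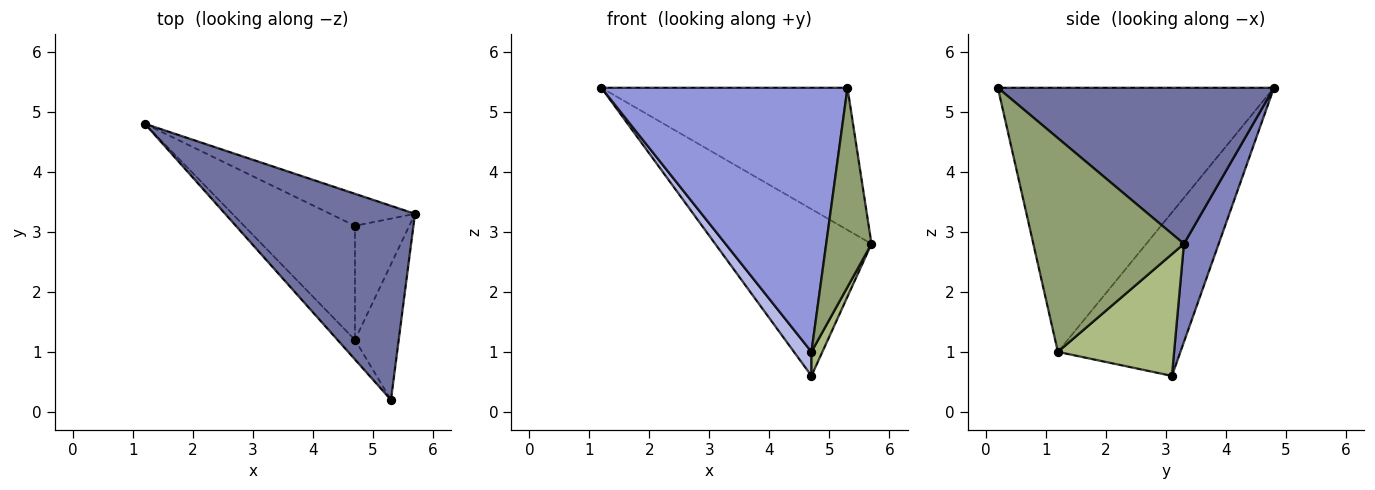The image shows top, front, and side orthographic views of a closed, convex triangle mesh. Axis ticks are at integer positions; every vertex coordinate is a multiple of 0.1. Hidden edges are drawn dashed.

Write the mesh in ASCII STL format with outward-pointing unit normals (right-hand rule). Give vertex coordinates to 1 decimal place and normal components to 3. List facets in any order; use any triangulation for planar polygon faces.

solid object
 facet normal 0.553 0.493 0.672
  outer loop
   vertex 5.3 0.2 5.4
   vertex 5.7 3.3 2.8
   vertex 1.2 4.8 5.4
  endloop
 endfacet
 facet normal 0.213 0.959 -0.184
  outer loop
   vertex 4.7 3.1 0.6
   vertex 1.2 4.8 5.4
   vertex 5.7 3.3 2.8
  endloop
 endfacet
 facet normal -0.746 -0.665 -0.049
  outer loop
   vertex 4.7 1.2 1.0
   vertex 5.3 0.2 5.4
   vertex 1.2 4.8 5.4
  endloop
 endfacet
 facet normal -0.822 -0.117 -0.558
  outer loop
   vertex 4.7 1.2 1.0
   vertex 1.2 4.8 5.4
   vertex 4.7 3.1 0.6
  endloop
 endfacet
 facet normal 0.940 -0.283 -0.192
  outer loop
   vertex 4.7 1.2 1.0
   vertex 5.7 3.3 2.8
   vertex 5.3 0.2 5.4
  endloop
 endfacet
 facet normal 0.910 -0.085 -0.406
  outer loop
   vertex 4.7 1.2 1.0
   vertex 4.7 3.1 0.6
   vertex 5.7 3.3 2.8
  endloop
 endfacet
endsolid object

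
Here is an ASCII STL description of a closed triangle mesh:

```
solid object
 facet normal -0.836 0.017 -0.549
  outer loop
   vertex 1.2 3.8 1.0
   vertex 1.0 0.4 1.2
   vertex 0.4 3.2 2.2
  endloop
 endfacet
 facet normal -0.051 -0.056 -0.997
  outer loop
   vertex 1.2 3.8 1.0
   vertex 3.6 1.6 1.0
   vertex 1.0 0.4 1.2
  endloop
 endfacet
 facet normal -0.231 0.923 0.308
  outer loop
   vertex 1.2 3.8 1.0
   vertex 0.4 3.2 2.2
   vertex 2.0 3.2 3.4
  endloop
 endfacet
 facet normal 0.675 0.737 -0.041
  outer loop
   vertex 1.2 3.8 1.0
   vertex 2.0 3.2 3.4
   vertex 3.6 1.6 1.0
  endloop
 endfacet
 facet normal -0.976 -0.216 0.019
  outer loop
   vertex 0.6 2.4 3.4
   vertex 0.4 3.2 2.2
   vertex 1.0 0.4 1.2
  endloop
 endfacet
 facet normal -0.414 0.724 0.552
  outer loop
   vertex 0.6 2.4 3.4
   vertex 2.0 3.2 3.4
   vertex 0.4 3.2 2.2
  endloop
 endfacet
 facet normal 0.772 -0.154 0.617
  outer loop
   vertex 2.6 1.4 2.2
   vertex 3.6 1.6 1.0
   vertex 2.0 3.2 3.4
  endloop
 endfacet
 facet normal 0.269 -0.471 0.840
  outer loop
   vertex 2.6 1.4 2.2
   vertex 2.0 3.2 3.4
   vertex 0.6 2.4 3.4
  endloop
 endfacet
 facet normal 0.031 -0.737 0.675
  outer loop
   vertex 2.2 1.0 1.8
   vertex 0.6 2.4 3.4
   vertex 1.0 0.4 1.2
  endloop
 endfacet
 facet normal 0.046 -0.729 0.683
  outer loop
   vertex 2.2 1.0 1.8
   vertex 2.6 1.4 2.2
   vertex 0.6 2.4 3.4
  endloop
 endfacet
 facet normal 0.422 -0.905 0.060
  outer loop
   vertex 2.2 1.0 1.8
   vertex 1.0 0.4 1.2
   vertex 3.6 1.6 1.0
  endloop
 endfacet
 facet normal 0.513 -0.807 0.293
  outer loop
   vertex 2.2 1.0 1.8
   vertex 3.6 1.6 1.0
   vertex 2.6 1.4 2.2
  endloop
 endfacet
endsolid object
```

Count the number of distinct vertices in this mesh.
8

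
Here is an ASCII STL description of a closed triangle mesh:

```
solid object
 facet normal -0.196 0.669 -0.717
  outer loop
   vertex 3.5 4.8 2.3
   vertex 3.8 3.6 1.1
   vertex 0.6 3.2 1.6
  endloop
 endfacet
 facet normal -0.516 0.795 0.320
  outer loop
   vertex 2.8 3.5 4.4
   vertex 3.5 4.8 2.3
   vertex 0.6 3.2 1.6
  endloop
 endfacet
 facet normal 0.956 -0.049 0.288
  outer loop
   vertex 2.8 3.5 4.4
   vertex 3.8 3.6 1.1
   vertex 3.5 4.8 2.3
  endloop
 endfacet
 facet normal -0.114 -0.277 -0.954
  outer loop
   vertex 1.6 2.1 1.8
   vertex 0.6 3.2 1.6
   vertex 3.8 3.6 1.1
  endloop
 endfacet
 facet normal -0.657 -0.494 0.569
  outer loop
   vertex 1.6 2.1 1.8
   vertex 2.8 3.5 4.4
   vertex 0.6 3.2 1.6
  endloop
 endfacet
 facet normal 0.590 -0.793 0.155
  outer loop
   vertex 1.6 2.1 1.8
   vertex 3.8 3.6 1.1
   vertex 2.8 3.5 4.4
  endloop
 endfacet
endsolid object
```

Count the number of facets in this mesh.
6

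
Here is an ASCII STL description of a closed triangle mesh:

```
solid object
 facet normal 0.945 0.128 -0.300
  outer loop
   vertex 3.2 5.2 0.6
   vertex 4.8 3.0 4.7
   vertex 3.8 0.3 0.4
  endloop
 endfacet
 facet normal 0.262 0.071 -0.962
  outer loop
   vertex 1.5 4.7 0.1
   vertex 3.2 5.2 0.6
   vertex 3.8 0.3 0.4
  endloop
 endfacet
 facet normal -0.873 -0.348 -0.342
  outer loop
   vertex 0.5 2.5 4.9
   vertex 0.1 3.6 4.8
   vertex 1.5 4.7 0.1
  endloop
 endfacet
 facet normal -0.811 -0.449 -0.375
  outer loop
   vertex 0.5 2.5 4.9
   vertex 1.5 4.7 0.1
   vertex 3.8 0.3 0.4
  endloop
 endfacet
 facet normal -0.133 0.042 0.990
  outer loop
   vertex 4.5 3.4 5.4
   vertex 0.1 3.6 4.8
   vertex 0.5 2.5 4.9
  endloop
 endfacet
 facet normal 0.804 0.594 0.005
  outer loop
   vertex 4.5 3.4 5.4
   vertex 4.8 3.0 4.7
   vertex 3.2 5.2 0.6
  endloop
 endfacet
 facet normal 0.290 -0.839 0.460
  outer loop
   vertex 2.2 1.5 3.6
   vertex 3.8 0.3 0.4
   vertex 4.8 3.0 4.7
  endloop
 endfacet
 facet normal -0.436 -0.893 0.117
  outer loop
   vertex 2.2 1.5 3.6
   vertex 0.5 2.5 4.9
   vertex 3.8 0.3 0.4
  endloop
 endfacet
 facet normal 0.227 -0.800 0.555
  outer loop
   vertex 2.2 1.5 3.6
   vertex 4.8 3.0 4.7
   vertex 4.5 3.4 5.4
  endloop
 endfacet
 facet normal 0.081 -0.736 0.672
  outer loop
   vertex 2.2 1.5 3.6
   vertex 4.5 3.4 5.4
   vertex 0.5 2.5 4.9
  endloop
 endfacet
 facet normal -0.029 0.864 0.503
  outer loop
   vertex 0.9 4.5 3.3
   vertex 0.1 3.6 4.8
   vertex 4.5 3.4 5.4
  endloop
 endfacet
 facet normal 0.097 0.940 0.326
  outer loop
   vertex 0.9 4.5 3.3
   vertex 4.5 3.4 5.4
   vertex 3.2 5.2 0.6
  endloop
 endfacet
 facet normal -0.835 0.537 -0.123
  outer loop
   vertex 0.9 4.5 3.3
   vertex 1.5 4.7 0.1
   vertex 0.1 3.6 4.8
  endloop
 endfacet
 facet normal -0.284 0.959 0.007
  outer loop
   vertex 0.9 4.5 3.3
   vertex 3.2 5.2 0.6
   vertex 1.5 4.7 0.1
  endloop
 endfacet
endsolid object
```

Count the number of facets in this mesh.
14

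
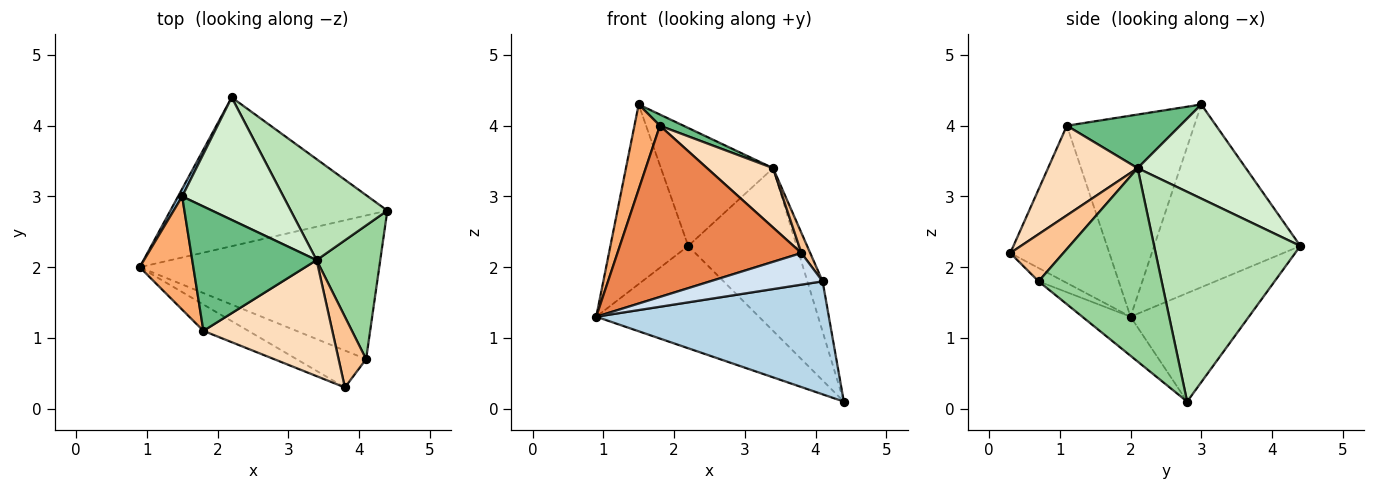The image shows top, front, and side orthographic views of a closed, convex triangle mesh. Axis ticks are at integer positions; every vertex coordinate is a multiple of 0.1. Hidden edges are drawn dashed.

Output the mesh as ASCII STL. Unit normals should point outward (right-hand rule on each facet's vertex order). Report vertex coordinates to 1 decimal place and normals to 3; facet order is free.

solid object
 facet normal -0.381 0.524 -0.762
  outer loop
   vertex 2.2 4.4 2.3
   vertex 4.4 2.8 0.1
   vertex 0.9 2.0 1.3
  endloop
 endfacet
 facet normal -0.883 0.470 0.020
  outer loop
   vertex 2.2 4.4 2.3
   vertex 0.9 2.0 1.3
   vertex 1.5 3.0 4.3
  endloop
 endfacet
 facet normal -0.127 -0.613 -0.780
  outer loop
   vertex 4.1 0.7 1.8
   vertex 0.9 2.0 1.3
   vertex 4.4 2.8 0.1
  endloop
 endfacet
 facet normal -0.144 -0.644 -0.752
  outer loop
   vertex 4.1 0.7 1.8
   vertex 3.8 0.3 2.2
   vertex 0.9 2.0 1.3
  endloop
 endfacet
 facet normal -0.470 -0.873 -0.134
  outer loop
   vertex 1.8 1.1 4.0
   vertex 0.9 2.0 1.3
   vertex 3.8 0.3 2.2
  endloop
 endfacet
 facet normal -0.949 -0.190 0.253
  outer loop
   vertex 1.8 1.1 4.0
   vertex 1.5 3.0 4.3
   vertex 0.9 2.0 1.3
  endloop
 endfacet
 facet normal 0.855 -0.142 0.499
  outer loop
   vertex 3.4 2.1 3.4
   vertex 3.8 0.3 2.2
   vertex 4.1 0.7 1.8
  endloop
 endfacet
 facet normal 0.526 -0.388 0.757
  outer loop
   vertex 3.4 2.1 3.4
   vertex 1.8 1.1 4.0
   vertex 3.8 0.3 2.2
  endloop
 endfacet
 facet normal 0.395 -0.082 0.915
  outer loop
   vertex 3.4 2.1 3.4
   vertex 1.5 3.0 4.3
   vertex 1.8 1.1 4.0
  endloop
 endfacet
 facet normal 0.943 0.117 0.311
  outer loop
   vertex 3.4 2.1 3.4
   vertex 4.1 0.7 1.8
   vertex 4.4 2.8 0.1
  endloop
 endfacet
 facet normal 0.753 0.559 0.347
  outer loop
   vertex 3.4 2.1 3.4
   vertex 4.4 2.8 0.1
   vertex 2.2 4.4 2.3
  endloop
 endfacet
 facet normal 0.556 0.576 0.598
  outer loop
   vertex 3.4 2.1 3.4
   vertex 2.2 4.4 2.3
   vertex 1.5 3.0 4.3
  endloop
 endfacet
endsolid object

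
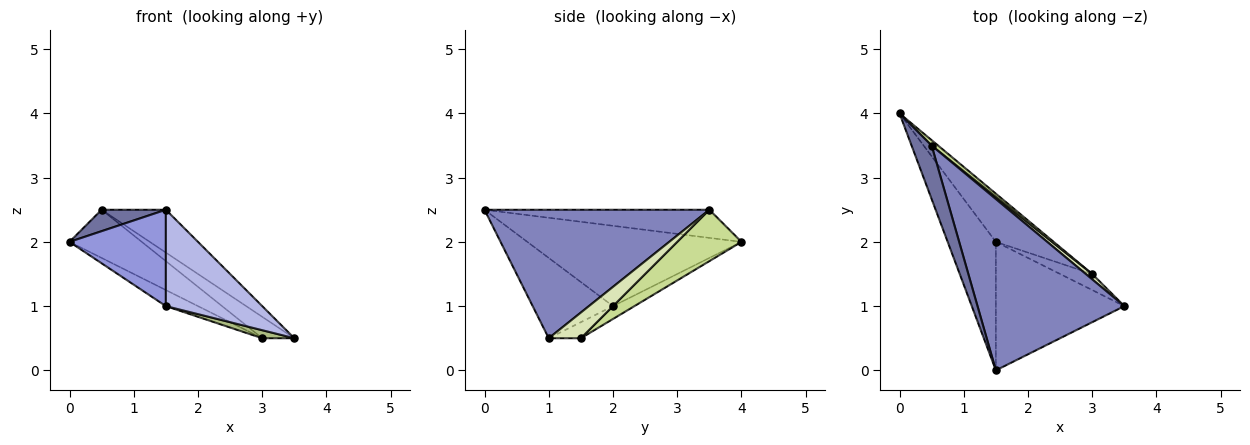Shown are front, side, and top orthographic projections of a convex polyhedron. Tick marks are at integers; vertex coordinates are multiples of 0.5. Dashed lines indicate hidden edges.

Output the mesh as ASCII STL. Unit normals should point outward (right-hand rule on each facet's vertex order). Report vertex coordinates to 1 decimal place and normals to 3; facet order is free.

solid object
 facet normal -0.793 -0.226 0.566
  outer loop
   vertex 0.5 3.5 2.5
   vertex 0.0 4.0 2.0
   vertex 1.5 0.0 2.5
  endloop
 endfacet
 facet normal 0.647 0.185 0.740
  outer loop
   vertex 0.5 3.5 2.5
   vertex 1.5 0.0 2.5
   vertex 3.5 1.0 0.5
  endloop
 endfacet
 facet normal -0.800 -0.360 -0.480
  outer loop
   vertex 1.5 2.0 1.0
   vertex 1.5 0.0 2.5
   vertex 0.0 4.0 2.0
  endloop
 endfacet
 facet normal -0.447 -0.537 -0.716
  outer loop
   vertex 1.5 2.0 1.0
   vertex 3.5 1.0 0.5
   vertex 1.5 0.0 2.5
  endloop
 endfacet
 facet normal -0.206 0.309 -0.928
  outer loop
   vertex 3.0 1.5 0.5
   vertex 1.5 2.0 1.0
   vertex 0.0 4.0 2.0
  endloop
 endfacet
 facet normal -0.408 -0.408 -0.816
  outer loop
   vertex 3.0 1.5 0.5
   vertex 3.5 1.0 0.5
   vertex 1.5 2.0 1.0
  endloop
 endfacet
 facet normal 0.662 0.745 0.083
  outer loop
   vertex 3.0 1.5 0.5
   vertex 0.0 4.0 2.0
   vertex 0.5 3.5 2.5
  endloop
 endfacet
 facet normal 0.696 0.696 0.174
  outer loop
   vertex 3.0 1.5 0.5
   vertex 0.5 3.5 2.5
   vertex 3.5 1.0 0.5
  endloop
 endfacet
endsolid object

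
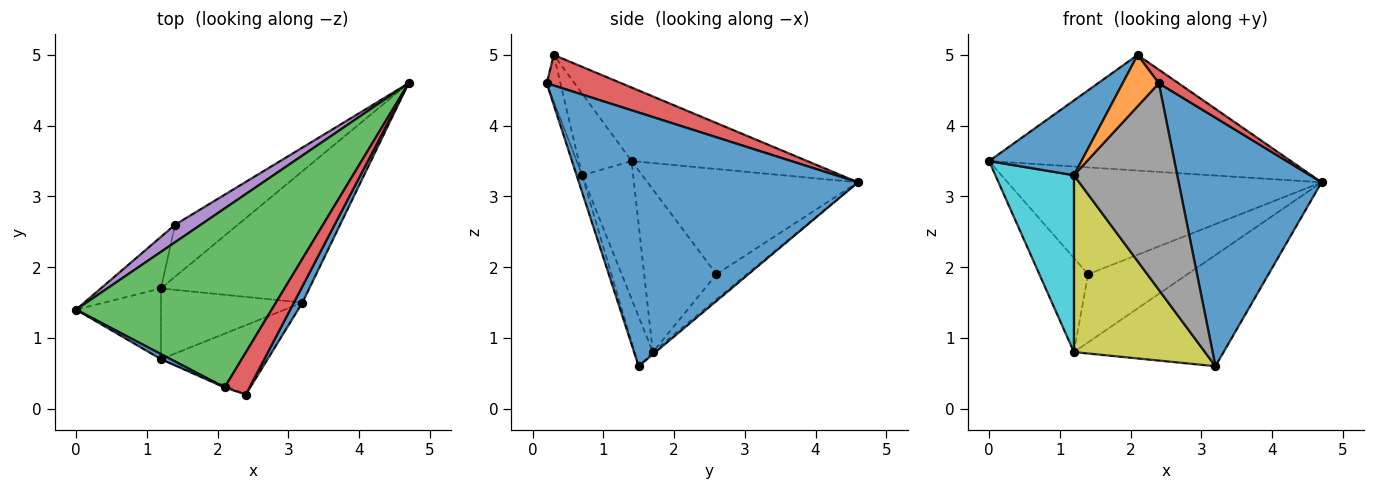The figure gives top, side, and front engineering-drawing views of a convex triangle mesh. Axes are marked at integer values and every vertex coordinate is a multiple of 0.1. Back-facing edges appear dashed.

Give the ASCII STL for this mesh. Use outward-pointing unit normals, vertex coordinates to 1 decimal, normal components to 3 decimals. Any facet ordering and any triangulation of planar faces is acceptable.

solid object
 facet normal 0.890 -0.456 0.030
  outer loop
   vertex 3.2 1.5 0.6
   vertex 4.7 4.6 3.2
   vertex 2.4 0.2 4.6
  endloop
 endfacet
 facet normal -0.012 0.646 -0.763
  outer loop
   vertex 1.2 1.7 0.8
   vertex 4.7 4.6 3.2
   vertex 3.2 1.5 0.6
  endloop
 endfacet
 facet normal -0.301 0.517 0.801
  outer loop
   vertex 2.1 0.3 5.0
   vertex 4.7 4.6 3.2
   vertex 0.0 1.4 3.5
  endloop
 endfacet
 facet normal 0.759 -0.200 0.619
  outer loop
   vertex 2.1 0.3 5.0
   vertex 2.4 0.2 4.6
   vertex 4.7 4.6 3.2
  endloop
 endfacet
 facet normal -0.552 0.823 0.134
  outer loop
   vertex 1.4 2.6 1.9
   vertex 0.0 1.4 3.5
   vertex 4.7 4.6 3.2
  endloop
 endfacet
 facet normal -0.793 0.534 -0.293
  outer loop
   vertex 1.4 2.6 1.9
   vertex 1.2 1.7 0.8
   vertex 0.0 1.4 3.5
  endloop
 endfacet
 facet normal -0.236 0.773 -0.589
  outer loop
   vertex 1.4 2.6 1.9
   vertex 4.7 4.6 3.2
   vertex 1.2 1.7 0.8
  endloop
 endfacet
 facet normal -0.050 -0.947 -0.318
  outer loop
   vertex 1.2 0.7 3.3
   vertex 3.2 1.5 0.6
   vertex 2.4 0.2 4.6
  endloop
 endfacet
 facet normal -0.129 -0.921 -0.368
  outer loop
   vertex 1.2 0.7 3.3
   vertex 1.2 1.7 0.8
   vertex 3.2 1.5 0.6
  endloop
 endfacet
 facet normal -0.517 -0.795 -0.318
  outer loop
   vertex 1.2 0.7 3.3
   vertex 0.0 1.4 3.5
   vertex 1.2 1.7 0.8
  endloop
 endfacet
 facet normal -0.496 -0.867 0.059
  outer loop
   vertex 1.2 0.7 3.3
   vertex 2.1 0.3 5.0
   vertex 0.0 1.4 3.5
  endloop
 endfacet
 facet normal -0.354 -0.935 -0.032
  outer loop
   vertex 1.2 0.7 3.3
   vertex 2.4 0.2 4.6
   vertex 2.1 0.3 5.0
  endloop
 endfacet
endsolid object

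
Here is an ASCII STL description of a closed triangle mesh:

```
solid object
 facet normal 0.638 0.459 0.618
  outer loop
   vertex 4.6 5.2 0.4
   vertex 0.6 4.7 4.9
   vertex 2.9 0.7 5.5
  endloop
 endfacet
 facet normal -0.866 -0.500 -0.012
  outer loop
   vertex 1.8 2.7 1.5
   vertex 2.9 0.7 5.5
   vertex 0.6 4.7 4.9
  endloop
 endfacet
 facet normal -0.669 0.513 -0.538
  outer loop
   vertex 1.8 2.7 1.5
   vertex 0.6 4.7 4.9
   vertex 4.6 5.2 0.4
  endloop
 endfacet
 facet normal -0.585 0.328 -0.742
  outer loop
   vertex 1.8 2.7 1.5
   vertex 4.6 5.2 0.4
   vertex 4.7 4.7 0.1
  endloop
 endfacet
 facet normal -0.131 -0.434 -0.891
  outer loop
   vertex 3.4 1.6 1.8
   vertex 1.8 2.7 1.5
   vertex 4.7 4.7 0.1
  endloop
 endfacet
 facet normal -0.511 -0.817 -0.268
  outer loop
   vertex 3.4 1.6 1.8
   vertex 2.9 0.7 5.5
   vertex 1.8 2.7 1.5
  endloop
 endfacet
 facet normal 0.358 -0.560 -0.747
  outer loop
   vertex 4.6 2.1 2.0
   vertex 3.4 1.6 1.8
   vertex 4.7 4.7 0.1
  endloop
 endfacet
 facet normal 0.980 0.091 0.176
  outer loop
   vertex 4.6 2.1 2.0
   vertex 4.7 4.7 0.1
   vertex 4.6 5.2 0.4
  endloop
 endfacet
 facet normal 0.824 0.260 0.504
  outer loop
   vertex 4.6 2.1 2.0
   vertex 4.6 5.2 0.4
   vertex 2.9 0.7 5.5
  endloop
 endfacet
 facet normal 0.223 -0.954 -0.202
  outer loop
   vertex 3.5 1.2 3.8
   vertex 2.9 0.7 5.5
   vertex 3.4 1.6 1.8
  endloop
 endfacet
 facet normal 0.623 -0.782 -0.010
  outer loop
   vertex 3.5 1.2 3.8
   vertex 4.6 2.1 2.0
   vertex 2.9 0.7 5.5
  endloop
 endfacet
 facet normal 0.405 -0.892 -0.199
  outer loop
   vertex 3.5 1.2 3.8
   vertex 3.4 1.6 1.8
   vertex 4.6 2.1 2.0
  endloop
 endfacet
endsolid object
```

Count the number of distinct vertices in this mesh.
8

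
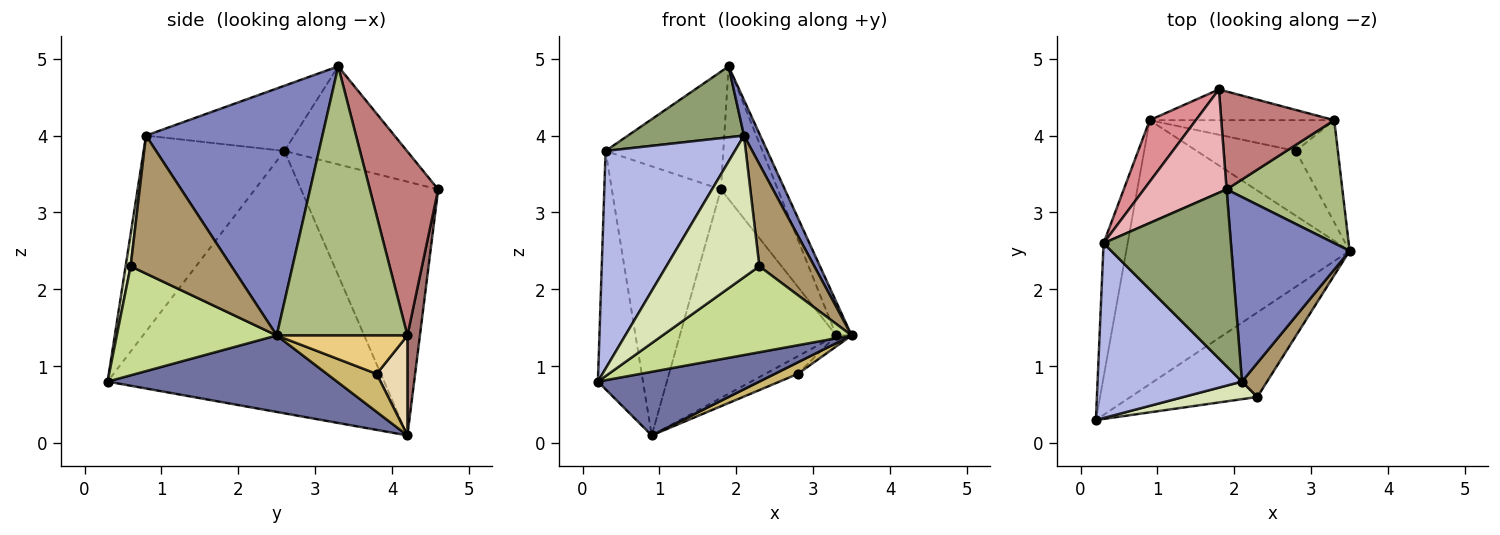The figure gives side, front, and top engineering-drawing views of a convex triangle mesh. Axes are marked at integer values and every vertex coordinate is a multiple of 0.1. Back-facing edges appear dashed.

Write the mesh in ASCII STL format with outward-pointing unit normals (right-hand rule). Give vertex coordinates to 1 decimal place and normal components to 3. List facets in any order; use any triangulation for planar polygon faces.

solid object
 facet normal 0.316 -0.222 -0.922
  outer loop
   vertex 0.9 4.2 0.1
   vertex 3.5 2.5 1.4
   vertex 0.2 0.3 0.8
  endloop
 endfacet
 facet normal 0.899 -0.083 0.430
  outer loop
   vertex 2.1 0.8 4.0
   vertex 3.5 2.5 1.4
   vertex 1.9 3.3 4.9
  endloop
 endfacet
 facet normal -0.983 0.160 -0.090
  outer loop
   vertex 0.3 2.6 3.8
   vertex 0.9 4.2 0.1
   vertex 0.2 0.3 0.8
  endloop
 endfacet
 facet normal -0.647 -0.594 0.477
  outer loop
   vertex 0.3 2.6 3.8
   vertex 0.2 0.3 0.8
   vertex 2.1 0.8 4.0
  endloop
 endfacet
 facet normal -0.429 -0.336 0.838
  outer loop
   vertex 0.3 2.6 3.8
   vertex 2.1 0.8 4.0
   vertex 1.9 3.3 4.9
  endloop
 endfacet
 facet normal 0.913 0.107 0.393
  outer loop
   vertex 3.3 4.2 1.4
   vertex 1.9 3.3 4.9
   vertex 3.5 2.5 1.4
  endloop
 endfacet
 facet normal 0.516 -0.611 -0.601
  outer loop
   vertex 2.3 0.6 2.3
   vertex 0.2 0.3 0.8
   vertex 3.5 2.5 1.4
  endloop
 endfacet
 facet normal 0.054 -0.991 0.123
  outer loop
   vertex 2.3 0.6 2.3
   vertex 2.1 0.8 4.0
   vertex 0.2 0.3 0.8
  endloop
 endfacet
 facet normal 0.867 -0.473 0.158
  outer loop
   vertex 2.3 0.6 2.3
   vertex 3.5 2.5 1.4
   vertex 2.1 0.8 4.0
  endloop
 endfacet
 facet normal 0.353 -0.164 -0.921
  outer loop
   vertex 2.8 3.8 0.9
   vertex 3.5 2.5 1.4
   vertex 0.9 4.2 0.1
  endloop
 endfacet
 facet normal 0.673 0.079 -0.736
  outer loop
   vertex 2.8 3.8 0.9
   vertex 3.3 4.2 1.4
   vertex 3.5 2.5 1.4
  endloop
 endfacet
 facet normal 0.425 0.450 -0.785
  outer loop
   vertex 2.8 3.8 0.9
   vertex 0.9 4.2 0.1
   vertex 3.3 4.2 1.4
  endloop
 endfacet
 facet normal 0.079 0.986 -0.145
  outer loop
   vertex 1.8 4.6 3.3
   vertex 3.3 4.2 1.4
   vertex 0.9 4.2 0.1
  endloop
 endfacet
 facet normal 0.695 0.579 0.427
  outer loop
   vertex 1.8 4.6 3.3
   vertex 1.9 3.3 4.9
   vertex 3.3 4.2 1.4
  endloop
 endfacet
 facet normal -0.775 0.616 0.141
  outer loop
   vertex 1.8 4.6 3.3
   vertex 0.9 4.2 0.1
   vertex 0.3 2.6 3.8
  endloop
 endfacet
 facet normal -0.616 0.592 0.520
  outer loop
   vertex 1.8 4.6 3.3
   vertex 0.3 2.6 3.8
   vertex 1.9 3.3 4.9
  endloop
 endfacet
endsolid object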